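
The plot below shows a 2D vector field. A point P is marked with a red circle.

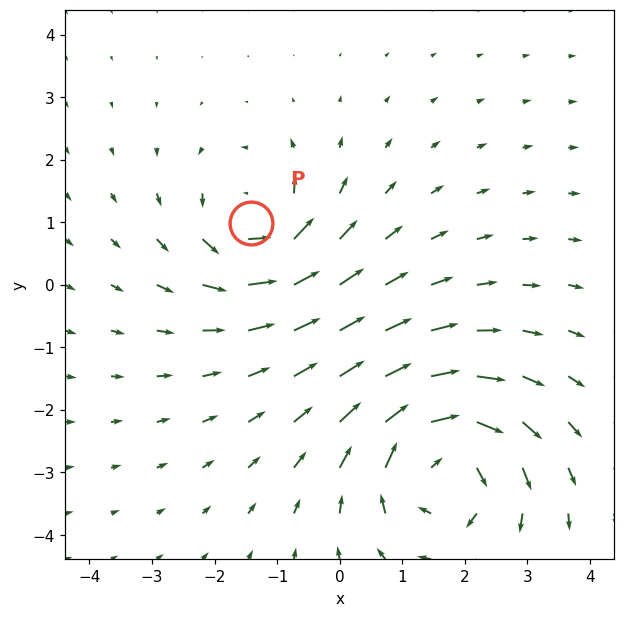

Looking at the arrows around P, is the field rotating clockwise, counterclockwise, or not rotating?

Near P at (-1.4, 1.0) the arrows circulate counterclockwise. The curl (z-component) there is about +4; positive curl means counterclockwise rotation.

counterclockwise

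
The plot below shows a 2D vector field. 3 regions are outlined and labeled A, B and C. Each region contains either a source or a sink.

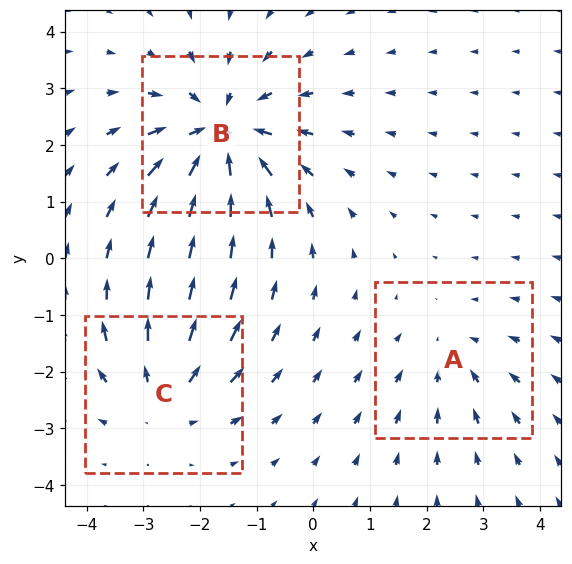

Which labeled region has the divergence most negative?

B

Divergence at each region's feature centre — A: about -2, B: about -4, C: about +3. Region B is most negative.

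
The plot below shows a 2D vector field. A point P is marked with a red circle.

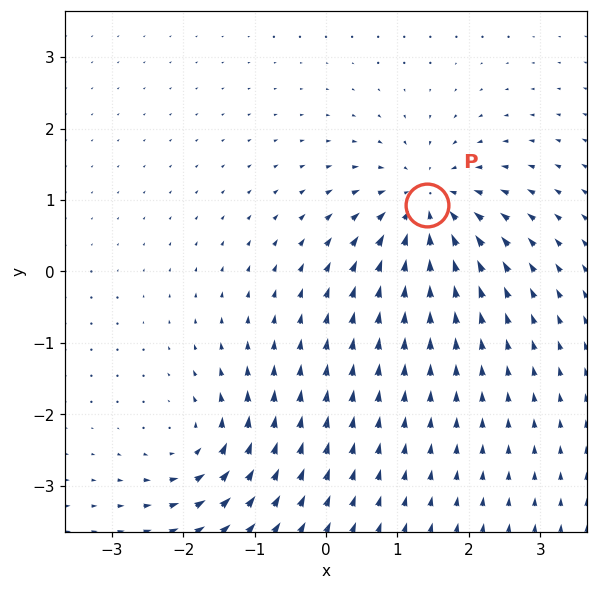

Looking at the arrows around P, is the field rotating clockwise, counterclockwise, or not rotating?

Near P at (1.4, 0.9) the arrows show no circulation. The curl there is ≈0.

not rotating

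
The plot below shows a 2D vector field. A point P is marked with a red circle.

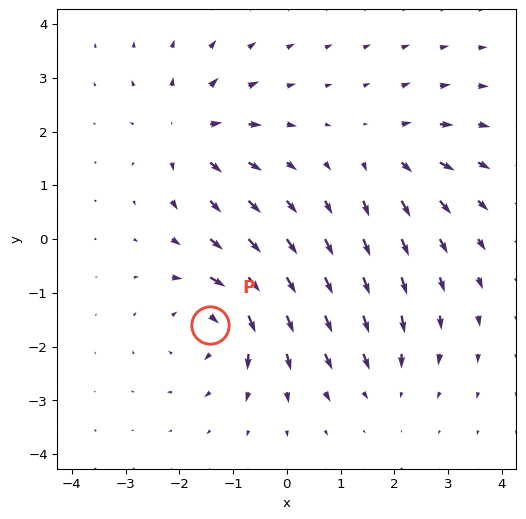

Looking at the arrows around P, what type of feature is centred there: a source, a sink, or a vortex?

At P (-1.4, -1.6) the arrows circulate clockwise. Divergence ≈0, curl about -7 — near-zero divergence with nonzero curl is a vortex.

vortex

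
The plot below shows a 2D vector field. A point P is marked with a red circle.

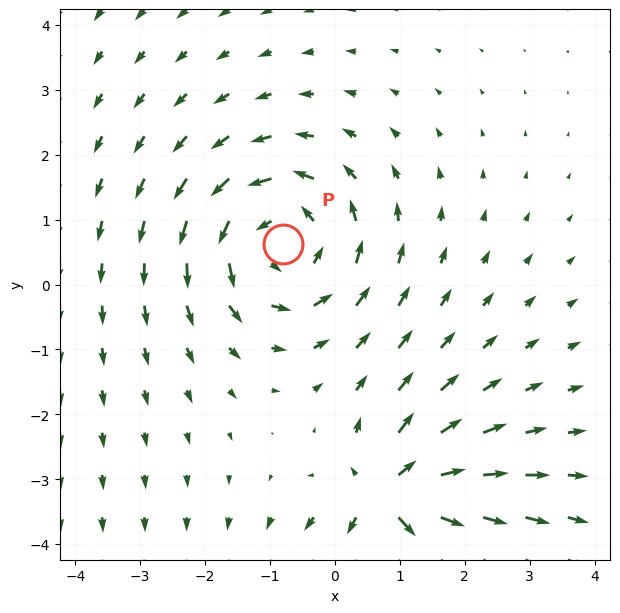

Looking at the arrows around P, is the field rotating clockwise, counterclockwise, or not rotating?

Near P at (-0.8, 0.6) the arrows circulate counterclockwise. The curl (z-component) there is about +4; positive curl means counterclockwise rotation.

counterclockwise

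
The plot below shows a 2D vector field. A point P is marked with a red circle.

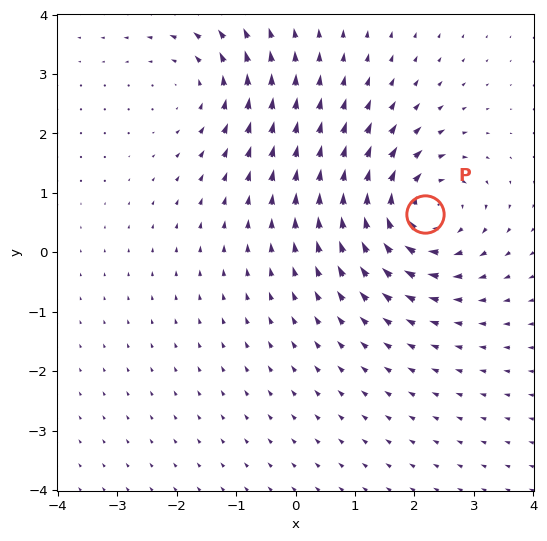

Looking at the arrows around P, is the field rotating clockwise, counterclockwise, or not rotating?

Near P at (2.2, 0.6) the arrows circulate clockwise. The curl (z-component) there is about -5; negative curl means clockwise rotation.

clockwise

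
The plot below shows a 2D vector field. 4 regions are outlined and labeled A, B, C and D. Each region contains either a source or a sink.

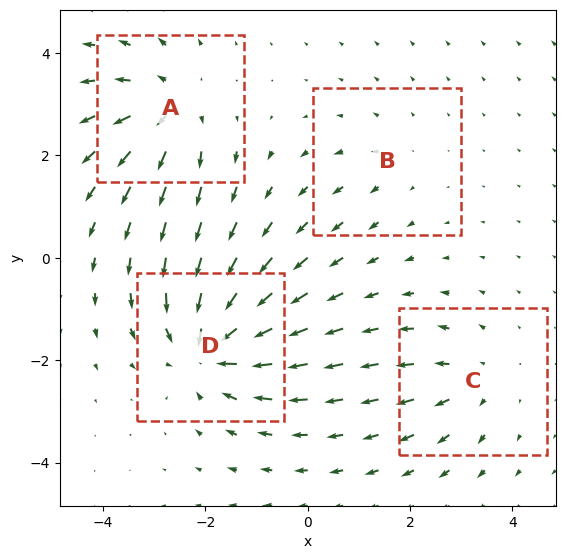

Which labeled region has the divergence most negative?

D

Divergence at each region's feature centre — A: about +5, B: about +2, C: about +3, D: about -7. Region D is most negative.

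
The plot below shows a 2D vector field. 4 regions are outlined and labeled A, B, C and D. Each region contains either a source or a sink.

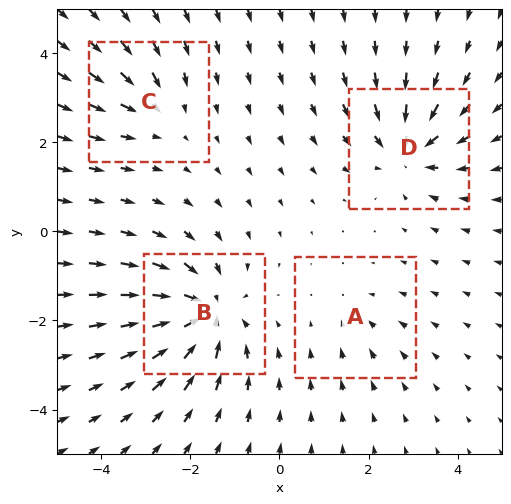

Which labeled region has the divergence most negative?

B

Divergence at each region's feature centre — A: about -2, B: about -7, C: about -3, D: about -5. Region B is most negative.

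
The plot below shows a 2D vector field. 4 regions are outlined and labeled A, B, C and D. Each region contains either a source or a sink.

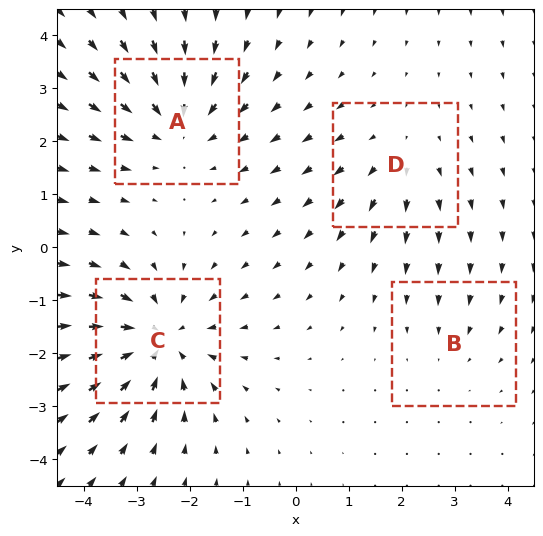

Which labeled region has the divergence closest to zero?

Divergence at each region's feature centre — A: about -5, B: about -2, C: about -6, D: about +3. Region B is closest to zero.

B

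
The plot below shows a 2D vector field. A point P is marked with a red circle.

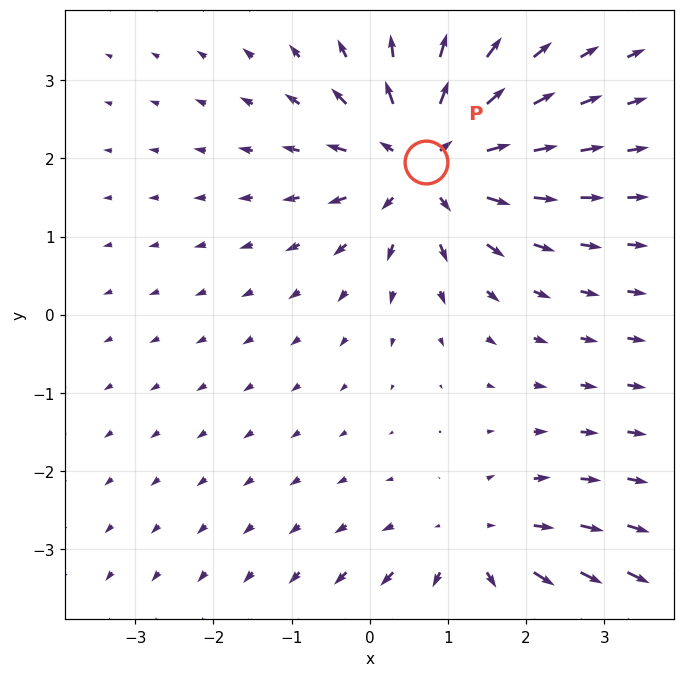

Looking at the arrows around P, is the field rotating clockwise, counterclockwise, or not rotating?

not rotating

Near P at (0.7, 2.0) the arrows show no circulation. The curl there is ≈0.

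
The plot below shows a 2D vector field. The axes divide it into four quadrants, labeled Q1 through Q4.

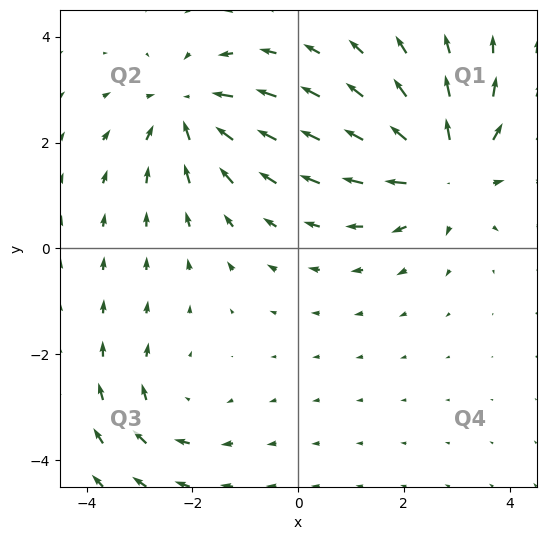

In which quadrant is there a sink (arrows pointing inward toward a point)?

The sink sits at approximately (-2.1, 2.6), which lies in quadrant Q2. The divergence there is about -4, negative as expected for a sink.

Q2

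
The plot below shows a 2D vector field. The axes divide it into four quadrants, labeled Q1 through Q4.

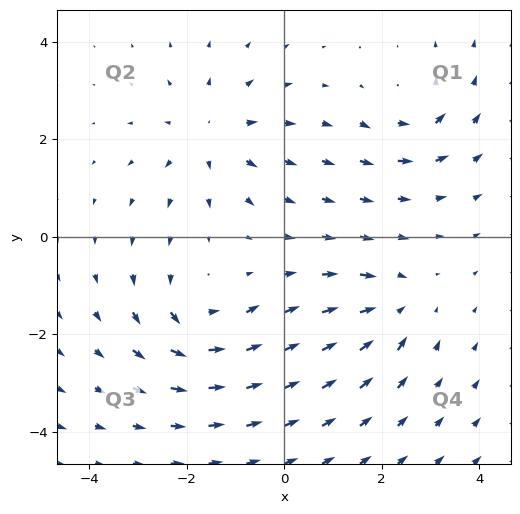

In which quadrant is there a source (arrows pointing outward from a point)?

The source sits at approximately (-1.5, 2.1), which lies in quadrant Q2. The divergence there is about +4, positive as expected for a source.

Q2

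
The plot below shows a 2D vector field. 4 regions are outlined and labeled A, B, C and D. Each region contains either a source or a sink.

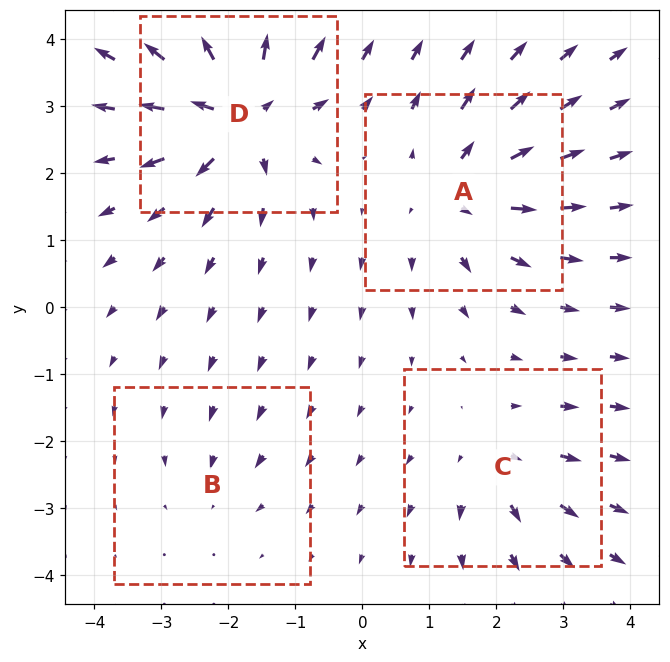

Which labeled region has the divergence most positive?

D

Divergence at each region's feature centre — A: about +6, B: about -2, C: about +4, D: about +9. Region D is most positive.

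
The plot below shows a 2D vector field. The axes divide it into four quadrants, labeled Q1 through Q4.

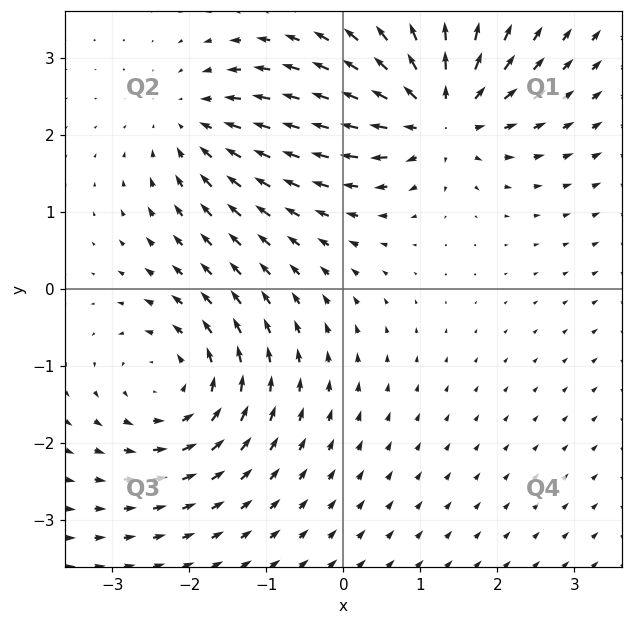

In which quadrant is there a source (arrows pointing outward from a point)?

The source sits at approximately (1.2, 2.3), which lies in quadrant Q1. The divergence there is about +7, positive as expected for a source.

Q1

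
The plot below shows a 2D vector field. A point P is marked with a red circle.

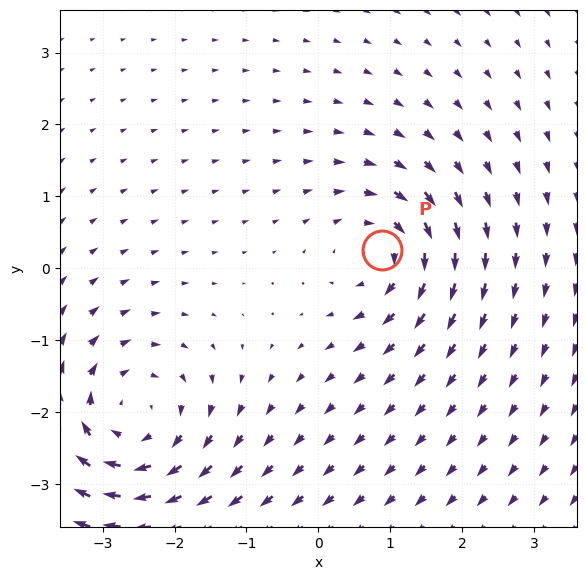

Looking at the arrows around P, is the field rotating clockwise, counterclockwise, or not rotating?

Near P at (0.9, 0.2) the arrows circulate clockwise. The curl (z-component) there is about -4; negative curl means clockwise rotation.

clockwise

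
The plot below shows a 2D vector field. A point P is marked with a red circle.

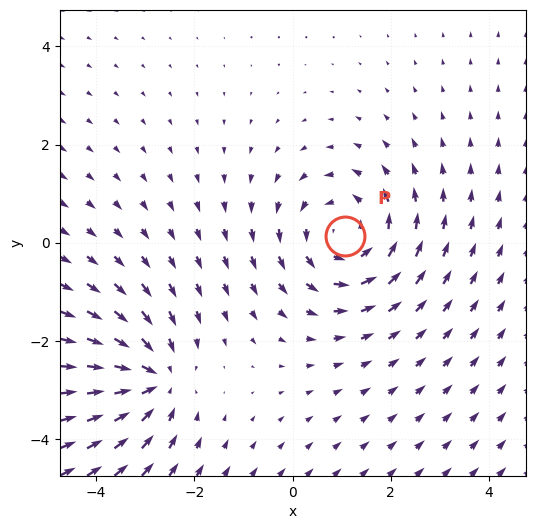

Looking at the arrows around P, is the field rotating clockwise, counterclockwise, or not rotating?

Near P at (1.1, 0.1) the arrows circulate counterclockwise. The curl (z-component) there is about +3; positive curl means counterclockwise rotation.

counterclockwise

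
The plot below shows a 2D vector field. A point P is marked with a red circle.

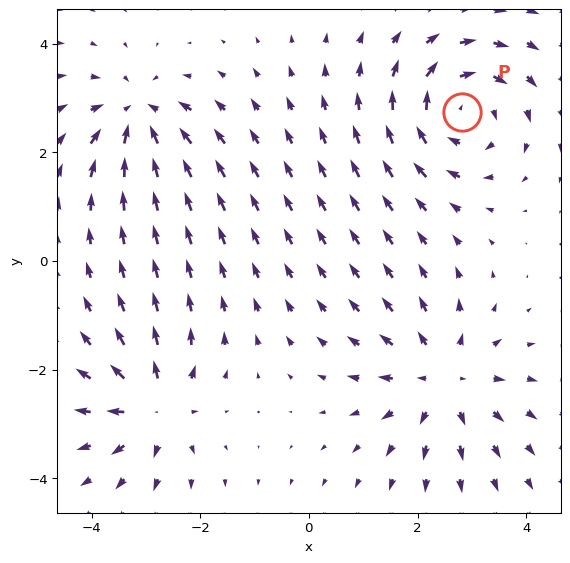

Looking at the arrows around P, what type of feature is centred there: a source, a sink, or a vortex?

vortex

At P (2.8, 2.7) the arrows circulate clockwise. Divergence ≈0, curl about -5 — near-zero divergence with nonzero curl is a vortex.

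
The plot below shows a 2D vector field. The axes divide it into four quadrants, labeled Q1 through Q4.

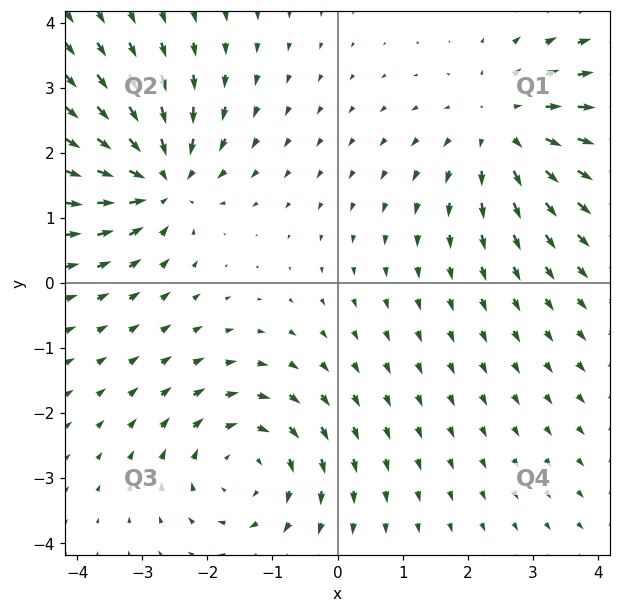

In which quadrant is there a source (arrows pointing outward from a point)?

The source sits at approximately (2.6, 2.4), which lies in quadrant Q1. The divergence there is about +3, positive as expected for a source.

Q1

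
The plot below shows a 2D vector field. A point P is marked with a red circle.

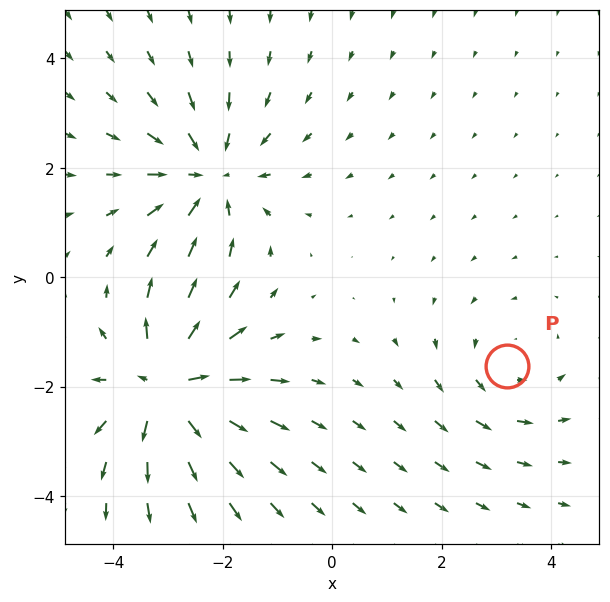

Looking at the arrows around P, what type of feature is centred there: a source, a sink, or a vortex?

vortex

At P (3.2, -1.6) the arrows circulate counterclockwise. Divergence ≈0, curl about +2 — near-zero divergence with nonzero curl is a vortex.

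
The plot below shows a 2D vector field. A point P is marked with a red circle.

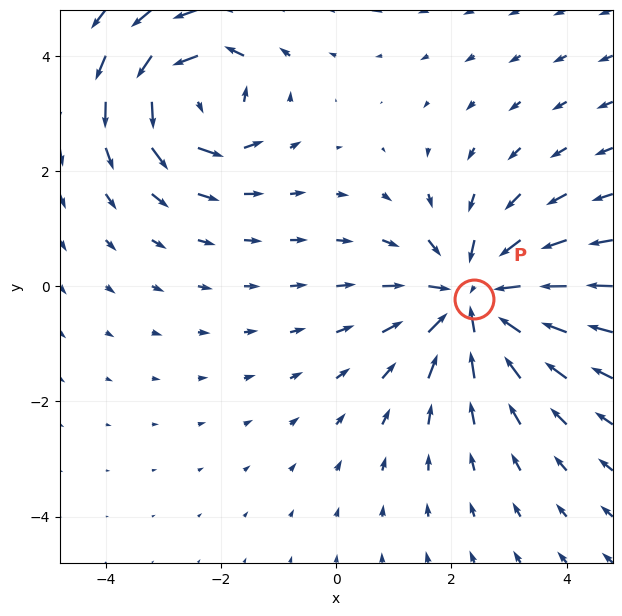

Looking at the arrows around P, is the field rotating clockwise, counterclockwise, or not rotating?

Near P at (2.4, -0.2) the arrows show no circulation. The curl there is ≈0.

not rotating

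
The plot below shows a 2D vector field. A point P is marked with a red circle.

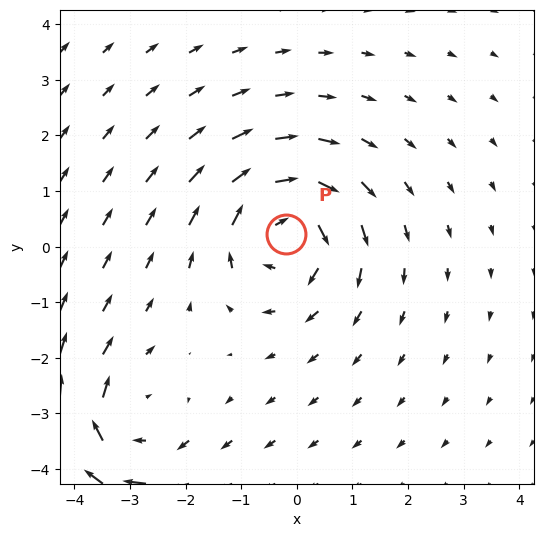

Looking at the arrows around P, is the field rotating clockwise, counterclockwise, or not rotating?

clockwise

Near P at (-0.2, 0.2) the arrows circulate clockwise. The curl (z-component) there is about -5; negative curl means clockwise rotation.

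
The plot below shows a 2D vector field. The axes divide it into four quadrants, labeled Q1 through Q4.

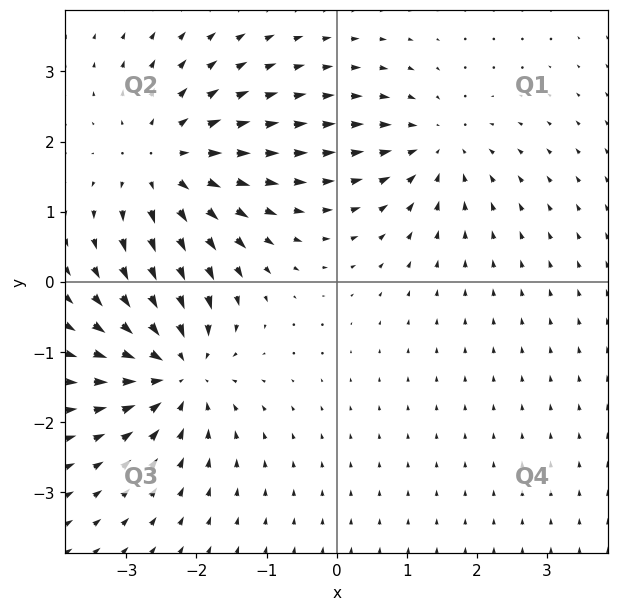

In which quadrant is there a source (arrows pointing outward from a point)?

Q2

The source sits at approximately (-2.4, 1.7), which lies in quadrant Q2. The divergence there is about +5, positive as expected for a source.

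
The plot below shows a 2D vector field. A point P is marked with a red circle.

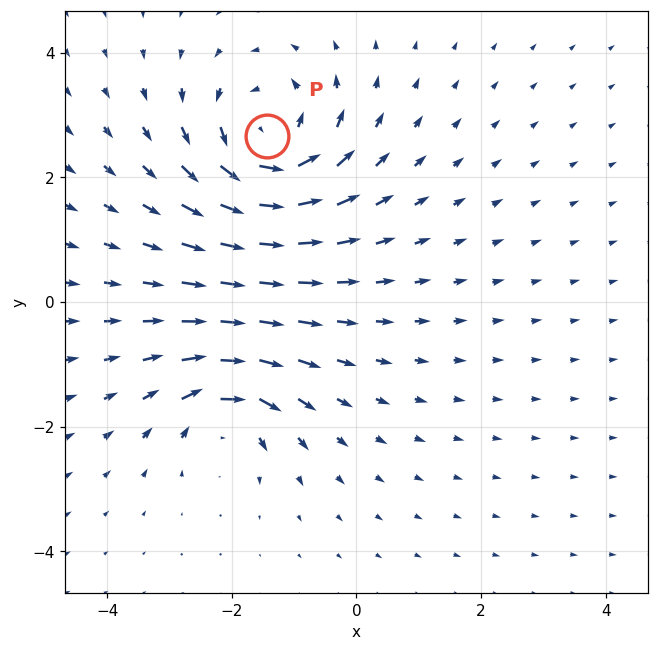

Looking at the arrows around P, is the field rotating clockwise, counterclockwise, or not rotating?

Near P at (-1.4, 2.7) the arrows circulate counterclockwise. The curl (z-component) there is about +5; positive curl means counterclockwise rotation.

counterclockwise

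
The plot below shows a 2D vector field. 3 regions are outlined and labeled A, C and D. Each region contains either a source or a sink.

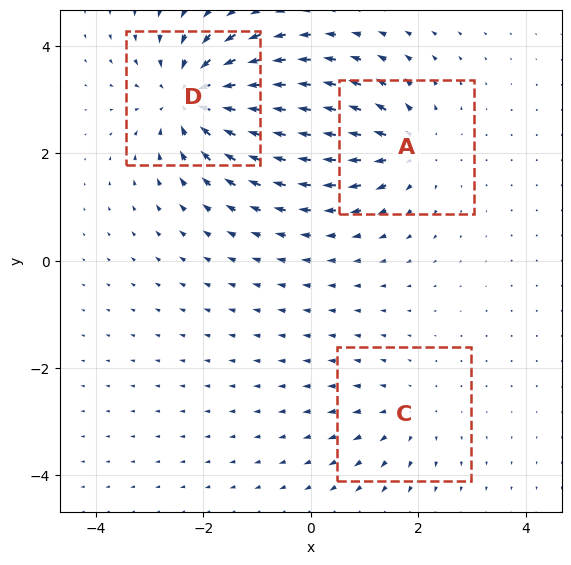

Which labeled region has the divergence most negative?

Divergence at each region's feature centre — A: about +3, C: about +2, D: about -5. Region D is most negative.

D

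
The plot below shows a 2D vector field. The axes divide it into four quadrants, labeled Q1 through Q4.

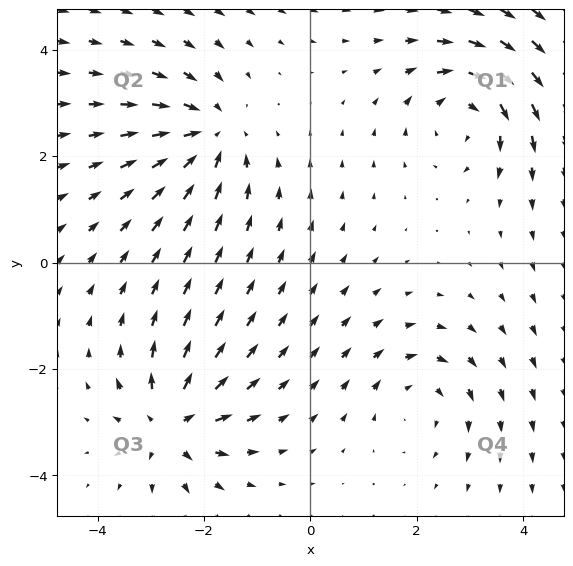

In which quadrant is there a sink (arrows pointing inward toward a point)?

The sink sits at approximately (-1.9, 2.4), which lies in quadrant Q2. The divergence there is about -4, negative as expected for a sink.

Q2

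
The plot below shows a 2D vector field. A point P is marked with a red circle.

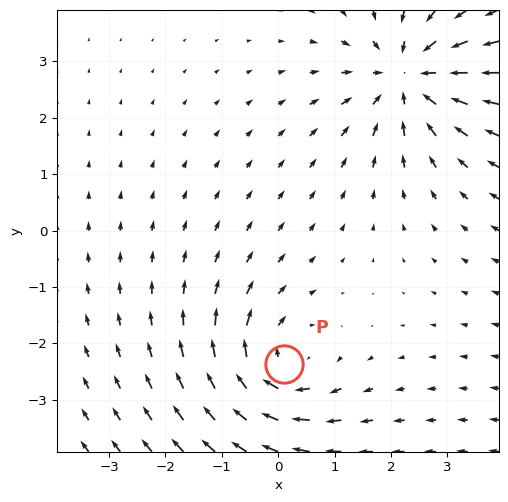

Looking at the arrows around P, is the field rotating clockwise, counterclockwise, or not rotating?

Near P at (0.1, -2.4) the arrows circulate clockwise. The curl (z-component) there is about -4; negative curl means clockwise rotation.

clockwise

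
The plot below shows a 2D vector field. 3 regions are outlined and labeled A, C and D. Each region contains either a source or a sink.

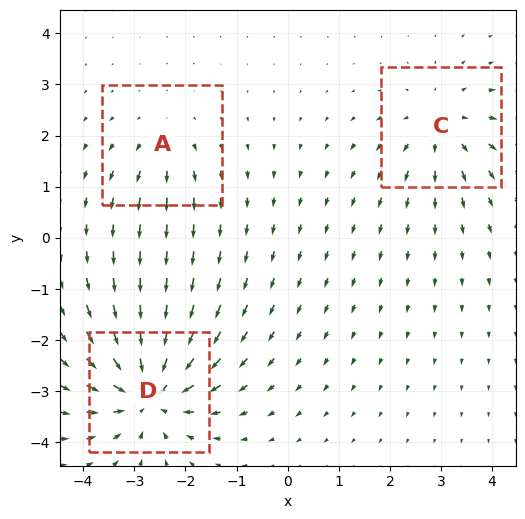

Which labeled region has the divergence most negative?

Divergence at each region's feature centre — A: about +2, C: about +3, D: about -5. Region D is most negative.

D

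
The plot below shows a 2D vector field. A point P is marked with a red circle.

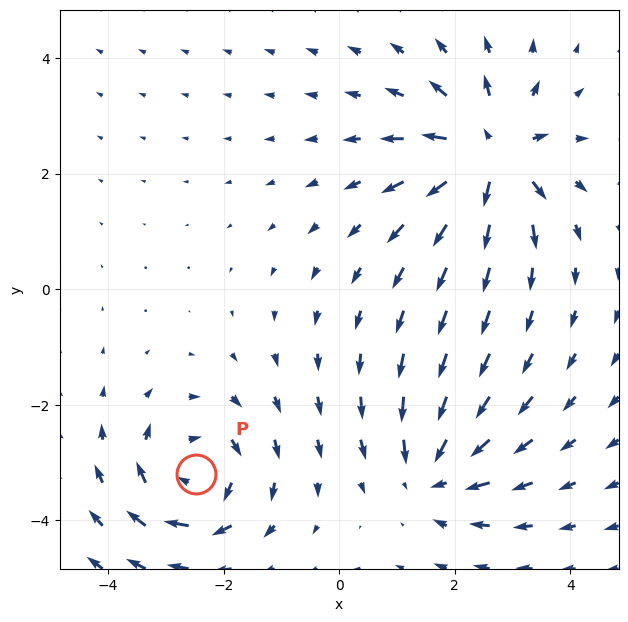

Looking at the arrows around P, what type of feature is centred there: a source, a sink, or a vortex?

At P (-2.5, -3.2) the arrows circulate clockwise. Divergence ≈0, curl about -4 — near-zero divergence with nonzero curl is a vortex.

vortex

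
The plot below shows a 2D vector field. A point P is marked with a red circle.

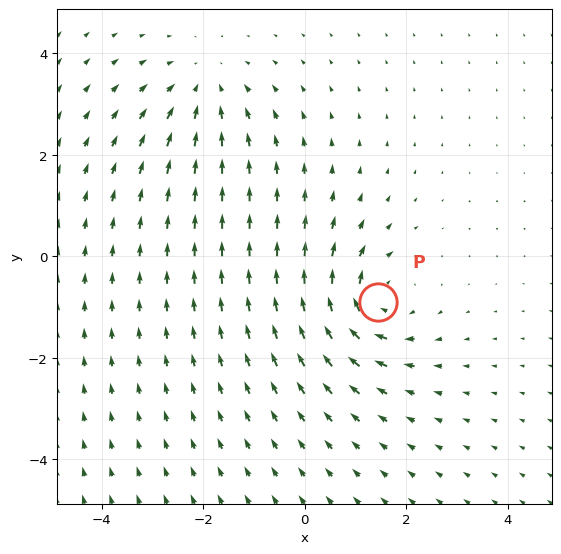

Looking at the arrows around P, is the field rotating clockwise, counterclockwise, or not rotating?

Near P at (1.4, -0.9) the arrows circulate clockwise. The curl (z-component) there is about -5; negative curl means clockwise rotation.

clockwise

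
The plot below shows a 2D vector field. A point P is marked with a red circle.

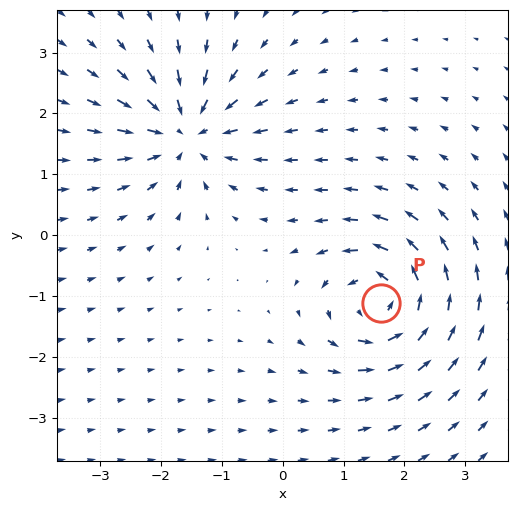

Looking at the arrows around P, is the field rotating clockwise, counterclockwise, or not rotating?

Near P at (1.6, -1.1) the arrows circulate counterclockwise. The curl (z-component) there is about +7; positive curl means counterclockwise rotation.

counterclockwise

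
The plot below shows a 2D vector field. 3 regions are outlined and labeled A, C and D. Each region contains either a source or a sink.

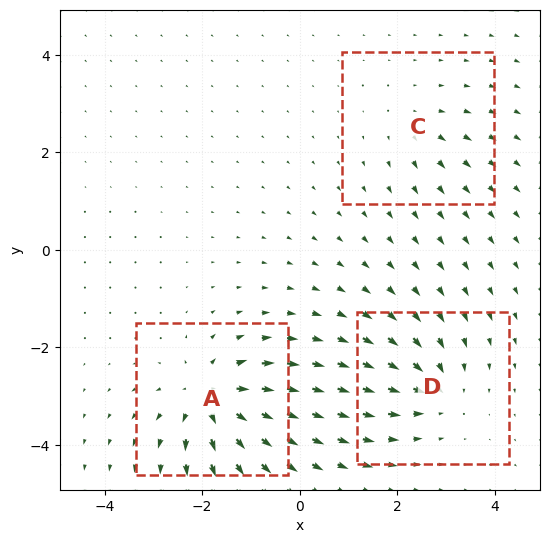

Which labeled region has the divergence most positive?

A

Divergence at each region's feature centre — A: about +6, C: about +2, D: about -4. Region A is most positive.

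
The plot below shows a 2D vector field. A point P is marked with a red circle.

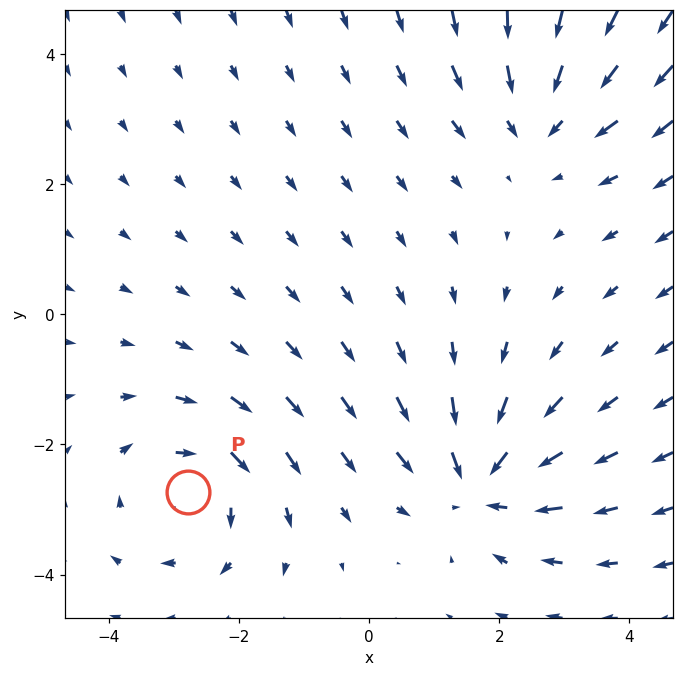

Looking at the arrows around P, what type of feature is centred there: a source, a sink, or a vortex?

vortex

At P (-2.8, -2.7) the arrows circulate clockwise. Divergence ≈0, curl about -3 — near-zero divergence with nonzero curl is a vortex.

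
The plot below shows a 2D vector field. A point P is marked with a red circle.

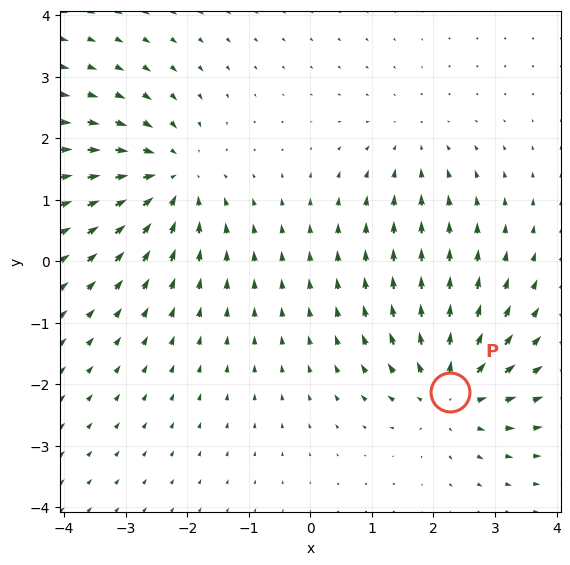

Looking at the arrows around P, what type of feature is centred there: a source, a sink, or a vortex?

At P (2.3, -2.1) the arrows spread outward. Divergence about +5, curl ≈0 — positive divergence with near-zero curl is a source.

source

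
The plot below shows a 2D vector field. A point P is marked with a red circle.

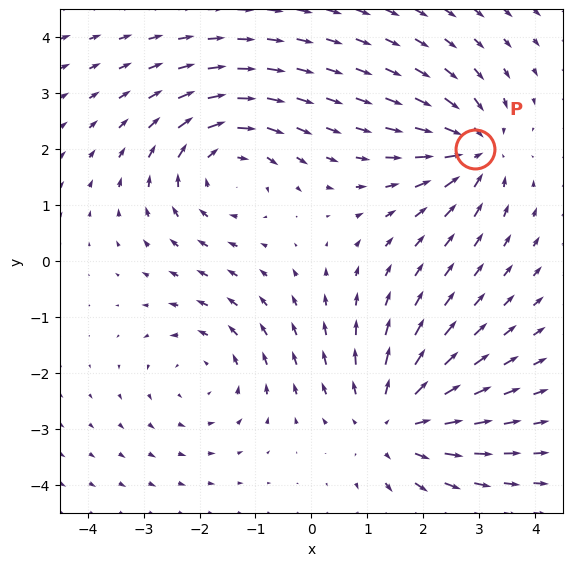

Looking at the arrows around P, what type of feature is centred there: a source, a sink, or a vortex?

At P (2.9, 2.0) the arrows converge inward. Divergence about -4, curl ≈0 — negative divergence with near-zero curl is a sink.

sink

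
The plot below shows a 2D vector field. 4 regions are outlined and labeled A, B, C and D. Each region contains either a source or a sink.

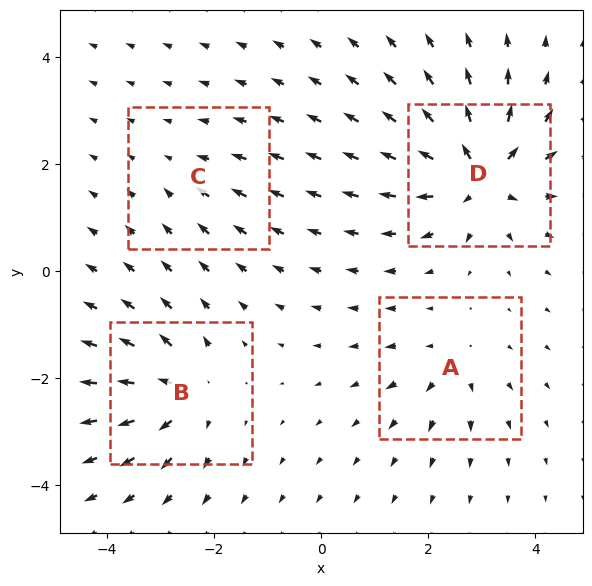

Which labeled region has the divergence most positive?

D

Divergence at each region's feature centre — A: about +4, B: about +6, C: about -2, D: about +9. Region D is most positive.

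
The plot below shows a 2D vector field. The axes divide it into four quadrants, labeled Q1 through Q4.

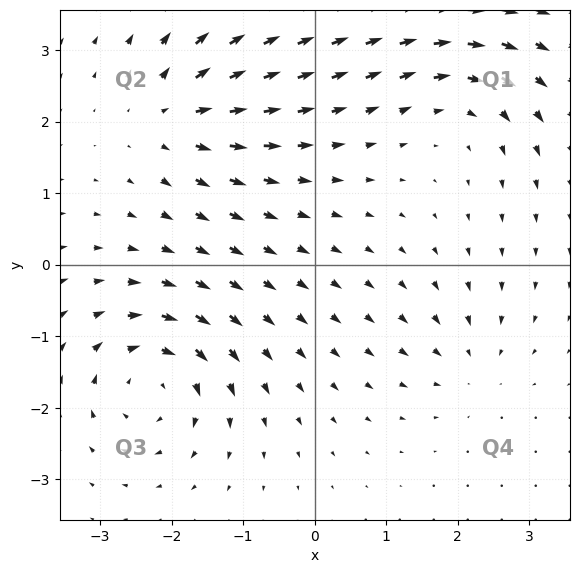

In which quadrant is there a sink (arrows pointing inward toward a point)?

Q4

The sink sits at approximately (2.2, -1.4), which lies in quadrant Q4. The divergence there is about -3, negative as expected for a sink.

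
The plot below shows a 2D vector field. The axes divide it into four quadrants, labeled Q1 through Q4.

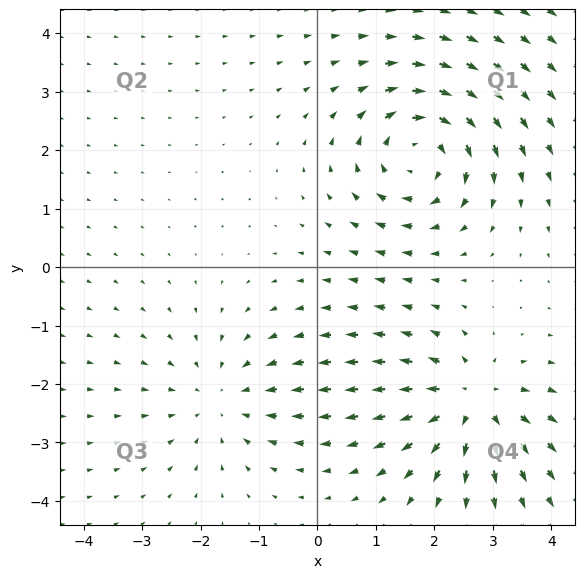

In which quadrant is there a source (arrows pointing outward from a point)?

Q4

The source sits at approximately (2.6, -2.3), which lies in quadrant Q4. The divergence there is about +5, positive as expected for a source.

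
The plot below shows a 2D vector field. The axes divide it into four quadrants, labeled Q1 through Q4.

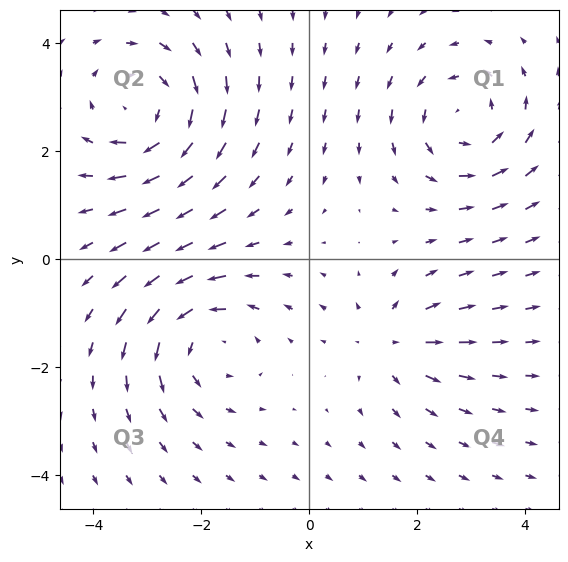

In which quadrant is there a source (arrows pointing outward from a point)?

Q4

The source sits at approximately (1.5, -1.5), which lies in quadrant Q4. The divergence there is about +3, positive as expected for a source.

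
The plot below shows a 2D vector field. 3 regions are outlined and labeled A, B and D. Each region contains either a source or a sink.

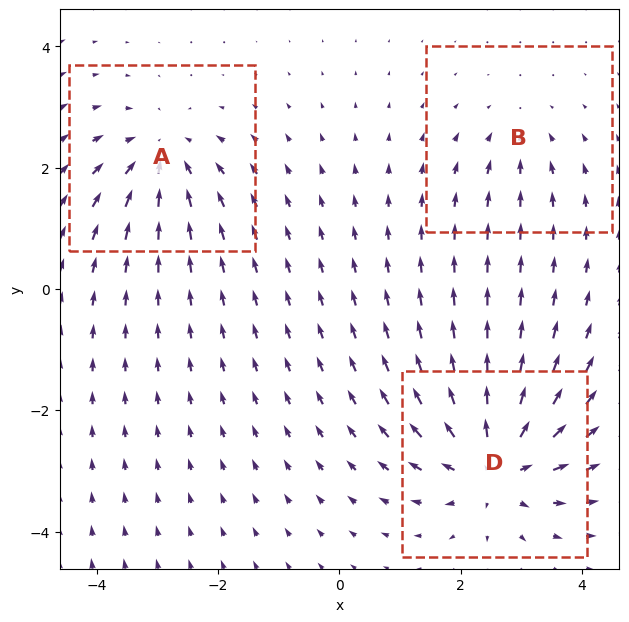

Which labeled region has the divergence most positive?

Divergence at each region's feature centre — A: about -4, B: about -2, D: about +5. Region D is most positive.

D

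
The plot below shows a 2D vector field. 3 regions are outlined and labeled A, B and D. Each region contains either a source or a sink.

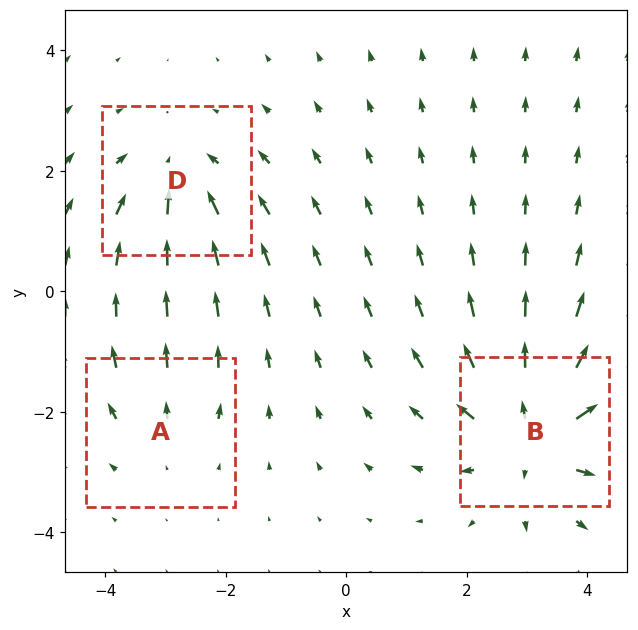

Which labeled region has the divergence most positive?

Divergence at each region's feature centre — A: about +2, B: about +5, D: about -3. Region B is most positive.

B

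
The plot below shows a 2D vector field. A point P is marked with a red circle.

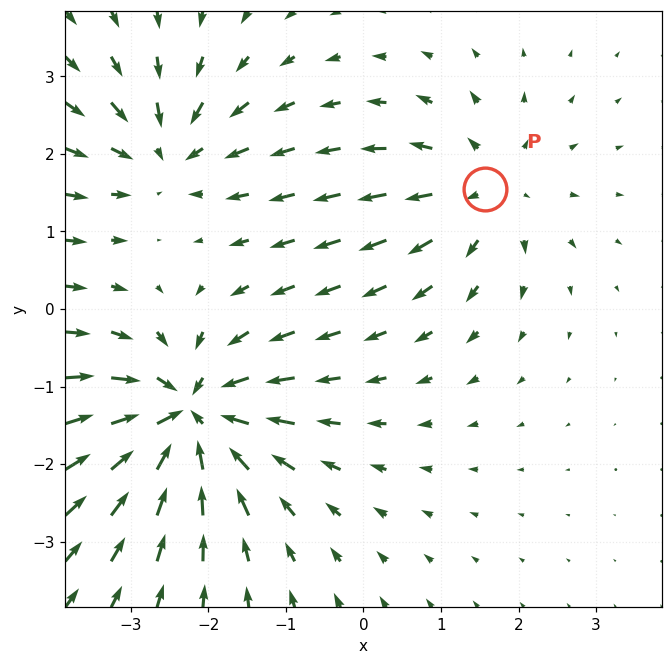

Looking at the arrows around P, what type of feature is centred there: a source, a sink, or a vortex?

source

At P (1.6, 1.5) the arrows spread outward. Divergence about +3, curl ≈0 — positive divergence with near-zero curl is a source.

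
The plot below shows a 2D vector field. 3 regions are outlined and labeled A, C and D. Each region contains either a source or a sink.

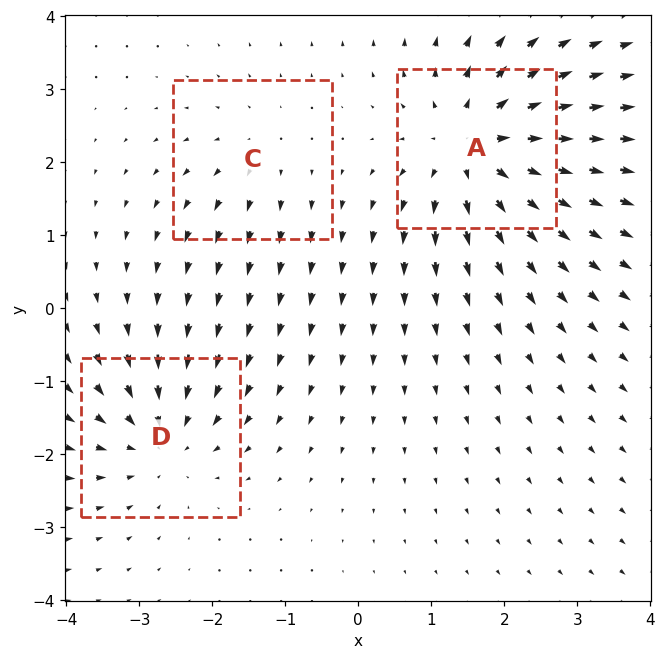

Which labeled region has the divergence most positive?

A

Divergence at each region's feature centre — A: about +5, C: about +2, D: about -4. Region A is most positive.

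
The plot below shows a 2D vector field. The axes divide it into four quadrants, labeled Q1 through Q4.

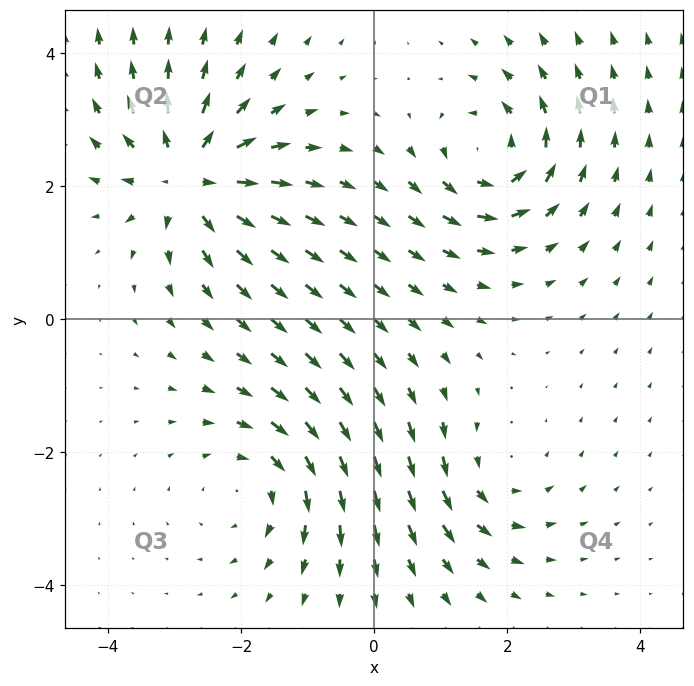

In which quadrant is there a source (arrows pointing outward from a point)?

Q2

The source sits at approximately (-2.8, 2.1), which lies in quadrant Q2. The divergence there is about +5, positive as expected for a source.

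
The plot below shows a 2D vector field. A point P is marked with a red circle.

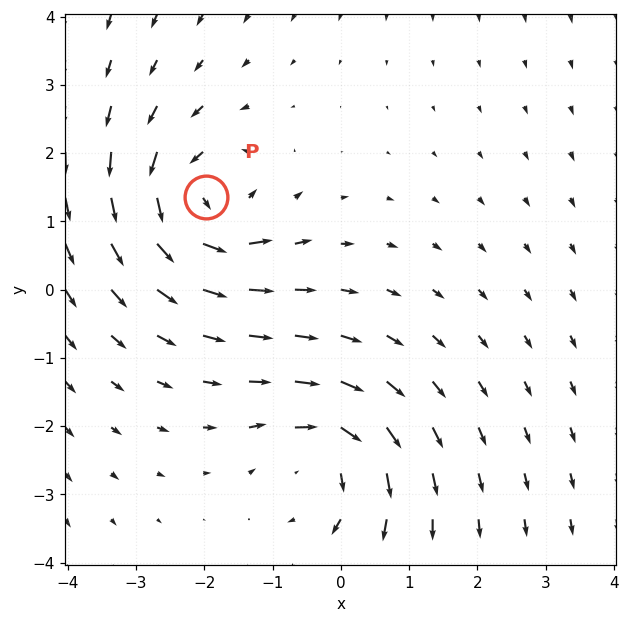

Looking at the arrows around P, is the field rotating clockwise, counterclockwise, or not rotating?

Near P at (-2.0, 1.4) the arrows circulate counterclockwise. The curl (z-component) there is about +5; positive curl means counterclockwise rotation.

counterclockwise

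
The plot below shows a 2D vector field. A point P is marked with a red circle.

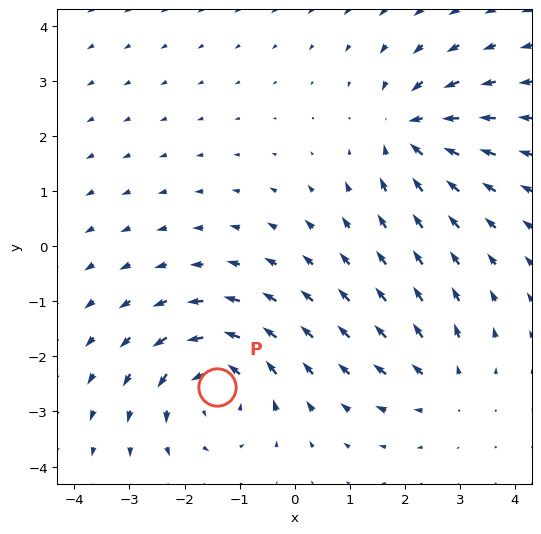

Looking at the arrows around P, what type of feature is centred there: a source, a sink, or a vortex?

vortex

At P (-1.4, -2.6) the arrows circulate counterclockwise. Divergence ≈0, curl about +6 — near-zero divergence with nonzero curl is a vortex.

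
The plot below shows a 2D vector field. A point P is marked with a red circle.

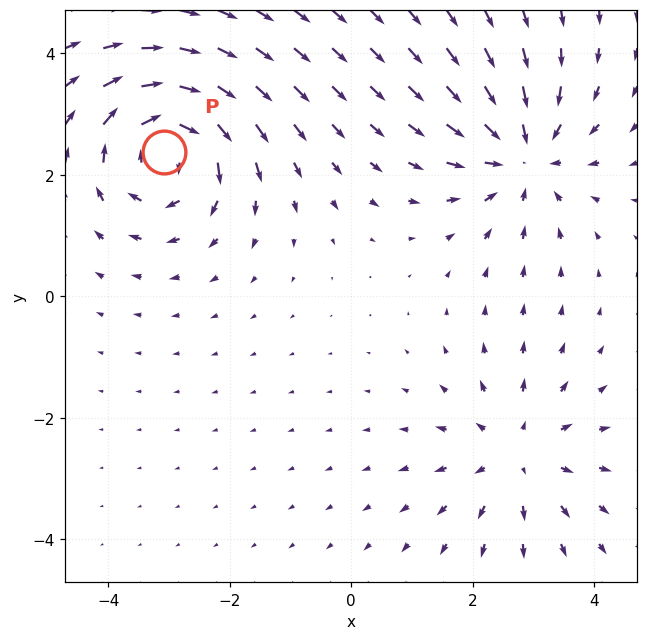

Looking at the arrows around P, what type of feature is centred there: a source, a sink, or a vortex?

At P (-3.1, 2.4) the arrows circulate clockwise. Divergence ≈0, curl about -6 — near-zero divergence with nonzero curl is a vortex.

vortex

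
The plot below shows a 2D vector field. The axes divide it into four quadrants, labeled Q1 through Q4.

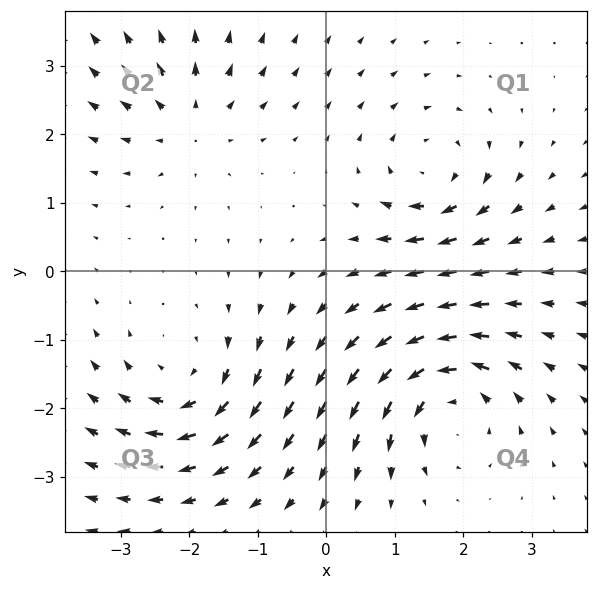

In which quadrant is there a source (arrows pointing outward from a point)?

Q2

The source sits at approximately (-2.0, 2.2), which lies in quadrant Q2. The divergence there is about +4, positive as expected for a source.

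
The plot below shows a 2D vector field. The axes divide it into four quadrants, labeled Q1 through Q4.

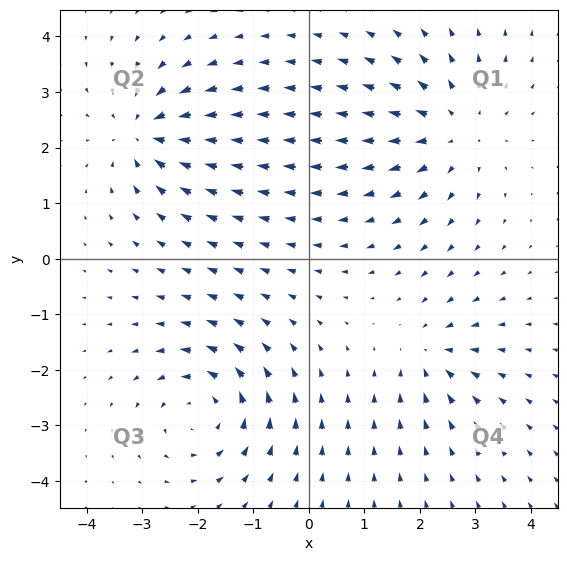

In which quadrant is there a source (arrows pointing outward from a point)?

Q1

The source sits at approximately (2.6, 2.3), which lies in quadrant Q1. The divergence there is about +4, positive as expected for a source.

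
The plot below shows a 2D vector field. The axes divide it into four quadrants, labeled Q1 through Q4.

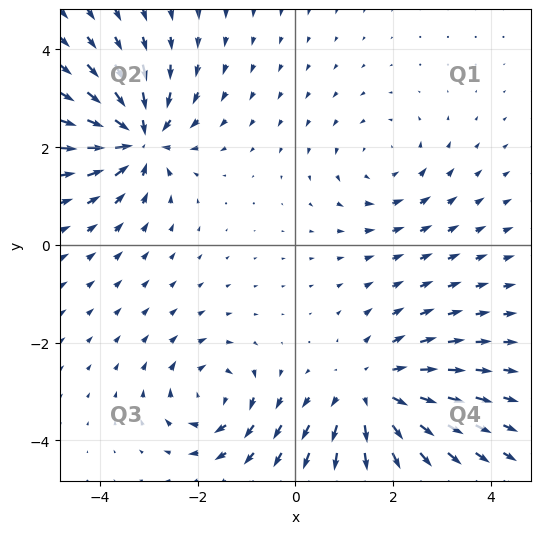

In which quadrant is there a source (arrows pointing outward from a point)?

The source sits at approximately (1.6, -3.0), which lies in quadrant Q4. The divergence there is about +4, positive as expected for a source.

Q4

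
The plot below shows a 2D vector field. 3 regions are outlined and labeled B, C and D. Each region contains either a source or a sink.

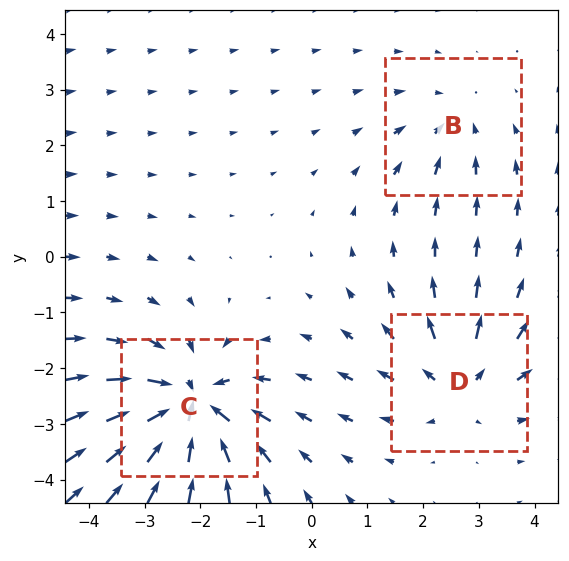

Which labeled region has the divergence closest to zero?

B

Divergence at each region's feature centre — B: about -2, C: about -6, D: about +4. Region B is closest to zero.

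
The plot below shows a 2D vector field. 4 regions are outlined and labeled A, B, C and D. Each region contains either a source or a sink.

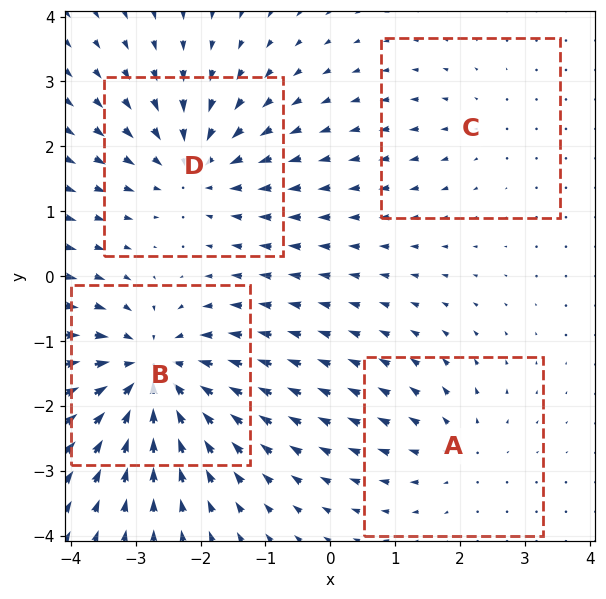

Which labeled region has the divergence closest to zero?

Divergence at each region's feature centre — A: about +3, B: about -7, C: about +2, D: about -5. Region C is closest to zero.

C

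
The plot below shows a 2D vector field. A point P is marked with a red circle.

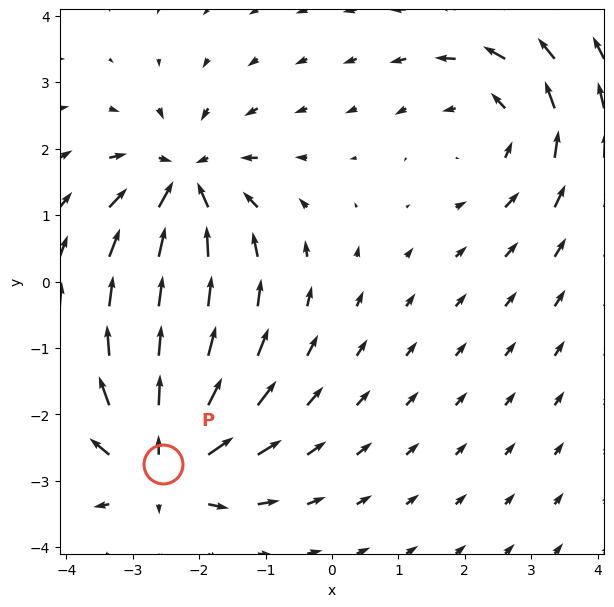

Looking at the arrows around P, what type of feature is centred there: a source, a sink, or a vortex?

source

At P (-2.5, -2.7) the arrows spread outward. Divergence about +4, curl ≈0 — positive divergence with near-zero curl is a source.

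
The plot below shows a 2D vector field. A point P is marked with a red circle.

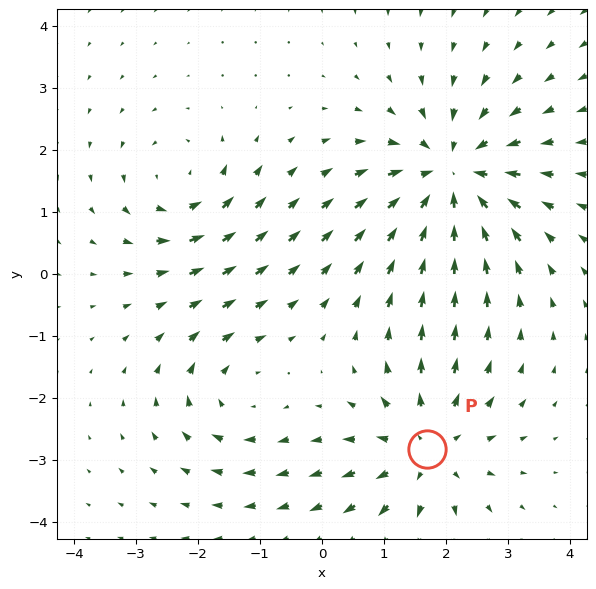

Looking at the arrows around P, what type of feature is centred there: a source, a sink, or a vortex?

At P (1.7, -2.8) the arrows spread outward. Divergence about +4, curl ≈0 — positive divergence with near-zero curl is a source.

source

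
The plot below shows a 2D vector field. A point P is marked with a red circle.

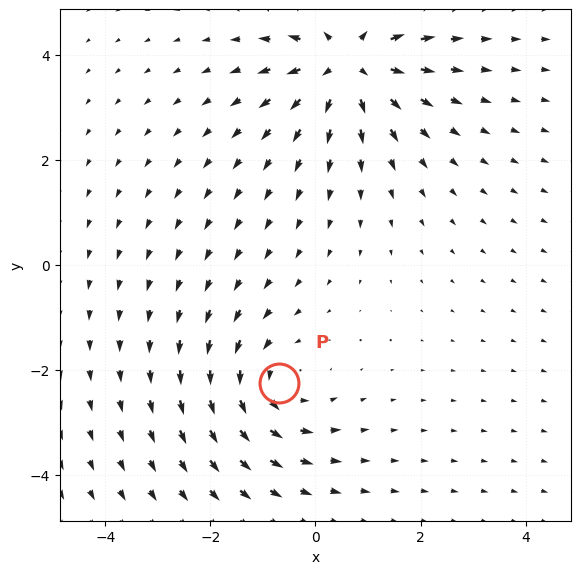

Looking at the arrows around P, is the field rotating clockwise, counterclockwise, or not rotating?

counterclockwise

Near P at (-0.7, -2.2) the arrows circulate counterclockwise. The curl (z-component) there is about +3; positive curl means counterclockwise rotation.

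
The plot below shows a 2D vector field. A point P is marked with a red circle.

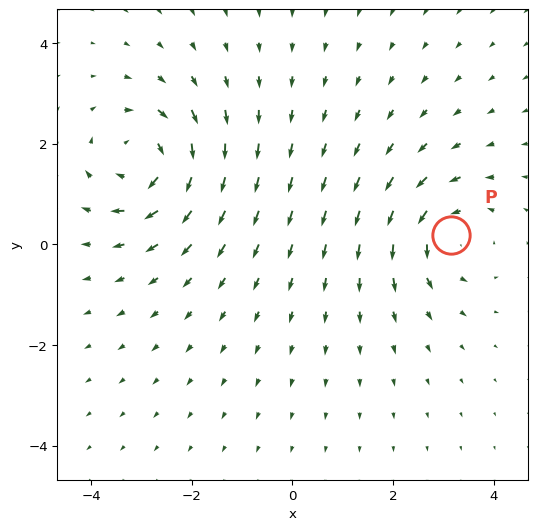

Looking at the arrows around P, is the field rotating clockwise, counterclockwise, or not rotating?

counterclockwise

Near P at (3.2, 0.2) the arrows circulate counterclockwise. The curl (z-component) there is about +3; positive curl means counterclockwise rotation.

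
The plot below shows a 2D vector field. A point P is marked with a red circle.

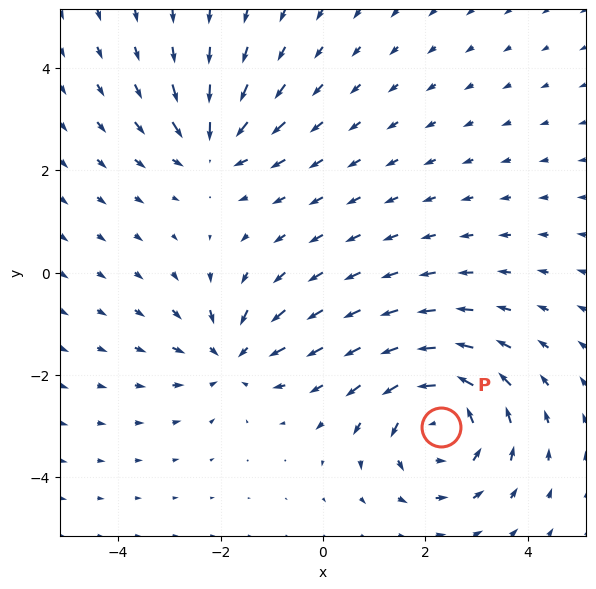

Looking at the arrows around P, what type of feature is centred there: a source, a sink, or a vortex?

vortex

At P (2.3, -3.0) the arrows circulate counterclockwise. Divergence ≈0, curl about +5 — near-zero divergence with nonzero curl is a vortex.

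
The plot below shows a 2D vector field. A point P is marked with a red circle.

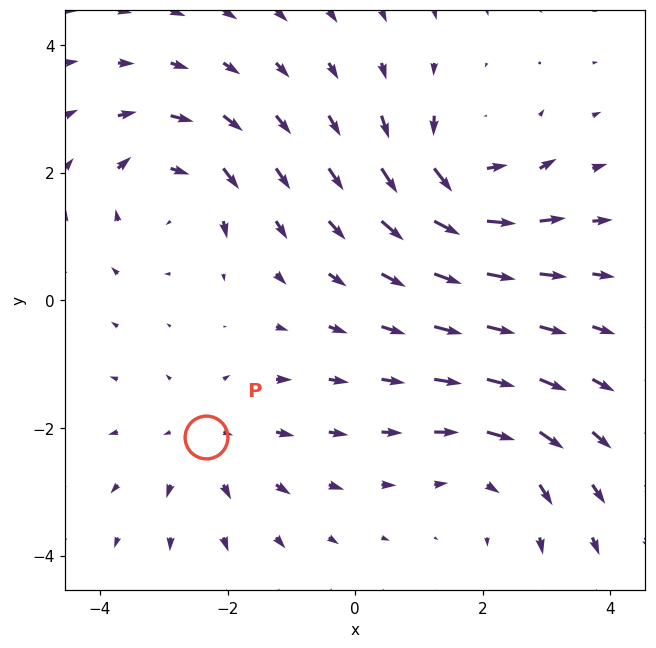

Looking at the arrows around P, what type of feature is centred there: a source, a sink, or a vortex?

source

At P (-2.3, -2.1) the arrows spread outward. Divergence about +2, curl ≈0 — positive divergence with near-zero curl is a source.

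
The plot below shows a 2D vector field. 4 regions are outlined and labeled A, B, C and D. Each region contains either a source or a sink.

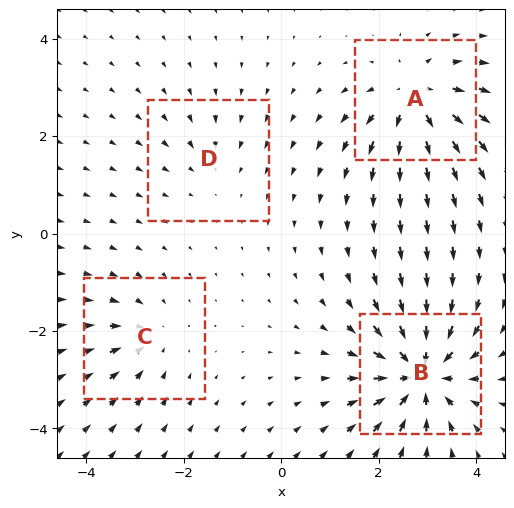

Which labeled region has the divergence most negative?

B

Divergence at each region's feature centre — A: about +6, B: about -8, C: about -4, D: about -2. Region B is most negative.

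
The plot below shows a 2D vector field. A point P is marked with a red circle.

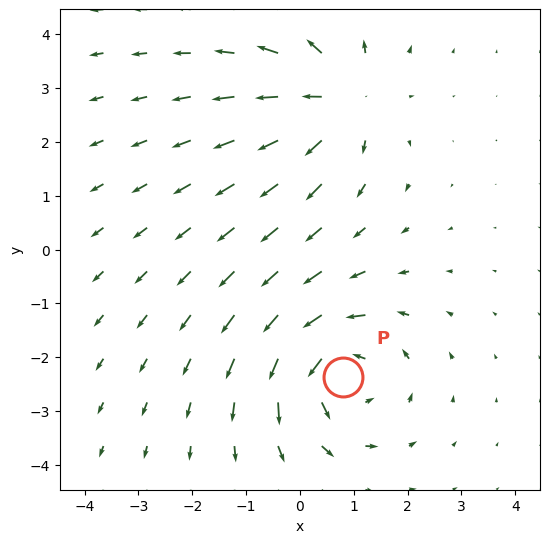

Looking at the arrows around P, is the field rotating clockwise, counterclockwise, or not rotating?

counterclockwise

Near P at (0.8, -2.4) the arrows circulate counterclockwise. The curl (z-component) there is about +5; positive curl means counterclockwise rotation.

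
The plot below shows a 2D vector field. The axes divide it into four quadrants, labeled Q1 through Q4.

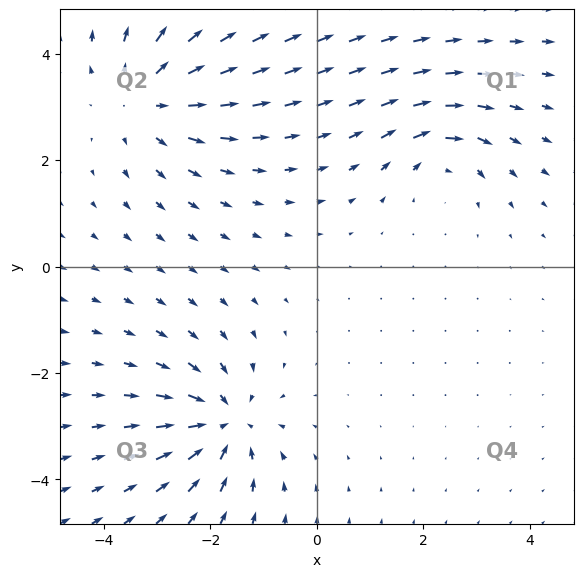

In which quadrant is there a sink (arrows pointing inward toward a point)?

Q3

The sink sits at approximately (-1.7, -2.9), which lies in quadrant Q3. The divergence there is about -4, negative as expected for a sink.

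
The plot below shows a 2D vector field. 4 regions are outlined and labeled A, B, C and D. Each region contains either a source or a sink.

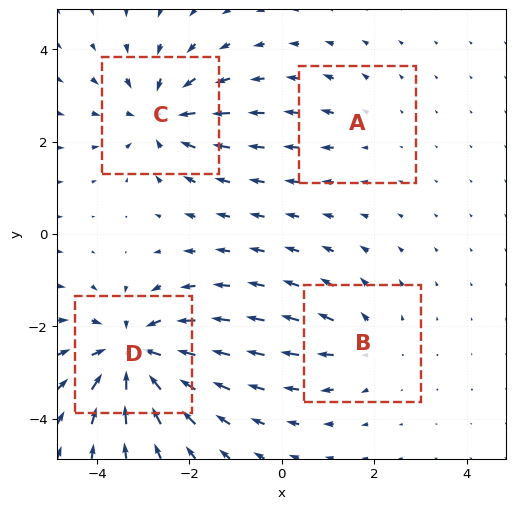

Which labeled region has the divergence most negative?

D

Divergence at each region's feature centre — A: about +2, B: about +3, C: about -5, D: about -6. Region D is most negative.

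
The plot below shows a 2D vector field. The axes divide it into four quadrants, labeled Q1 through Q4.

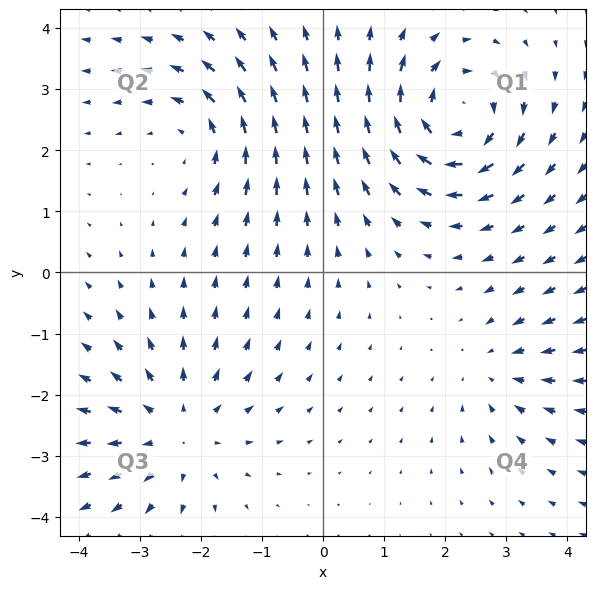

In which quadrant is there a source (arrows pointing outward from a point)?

Q3

The source sits at approximately (-2.4, -2.6), which lies in quadrant Q3. The divergence there is about +4, positive as expected for a source.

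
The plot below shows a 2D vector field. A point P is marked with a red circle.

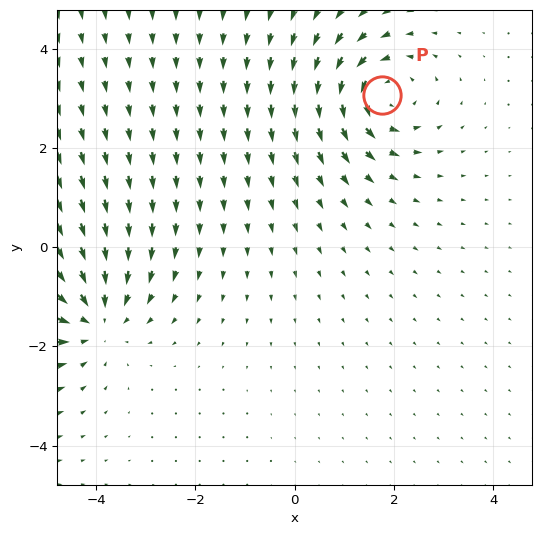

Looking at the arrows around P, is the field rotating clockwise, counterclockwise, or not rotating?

Near P at (1.8, 3.1) the arrows circulate counterclockwise. The curl (z-component) there is about +5; positive curl means counterclockwise rotation.

counterclockwise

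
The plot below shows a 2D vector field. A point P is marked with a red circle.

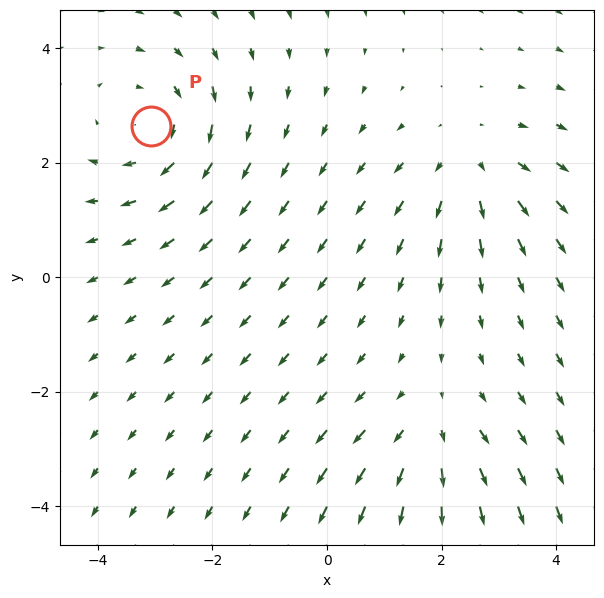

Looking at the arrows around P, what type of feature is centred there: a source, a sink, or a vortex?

vortex

At P (-3.1, 2.7) the arrows circulate clockwise. Divergence ≈0, curl about -3 — near-zero divergence with nonzero curl is a vortex.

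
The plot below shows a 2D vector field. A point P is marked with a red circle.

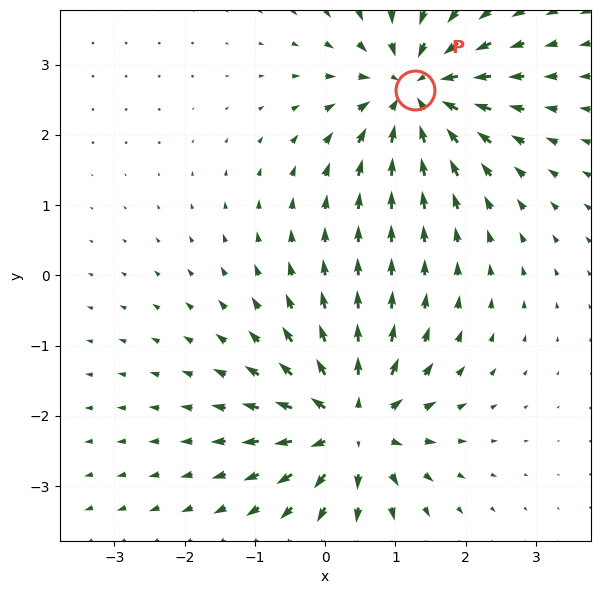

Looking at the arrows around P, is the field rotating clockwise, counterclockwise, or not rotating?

not rotating

Near P at (1.3, 2.6) the arrows show no circulation. The curl there is ≈0.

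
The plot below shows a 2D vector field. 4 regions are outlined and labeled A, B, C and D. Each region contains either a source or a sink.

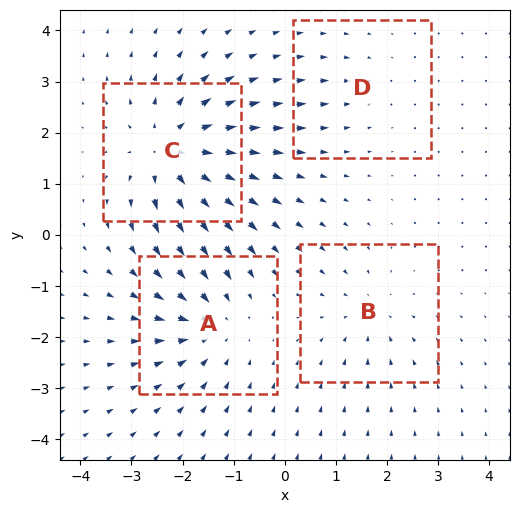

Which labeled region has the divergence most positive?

C

Divergence at each region's feature centre — A: about -5, B: about -3, C: about +6, D: about -2. Region C is most positive.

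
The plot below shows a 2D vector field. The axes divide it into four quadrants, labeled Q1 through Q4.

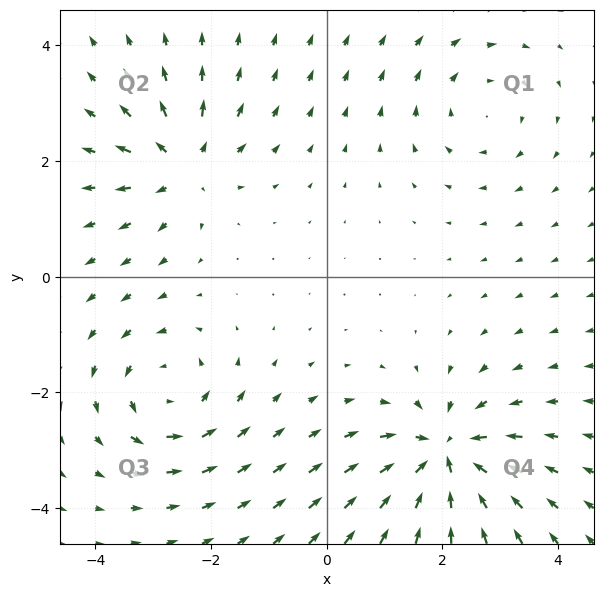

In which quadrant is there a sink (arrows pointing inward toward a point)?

The sink sits at approximately (2.0, -3.1), which lies in quadrant Q4. The divergence there is about -5, negative as expected for a sink.

Q4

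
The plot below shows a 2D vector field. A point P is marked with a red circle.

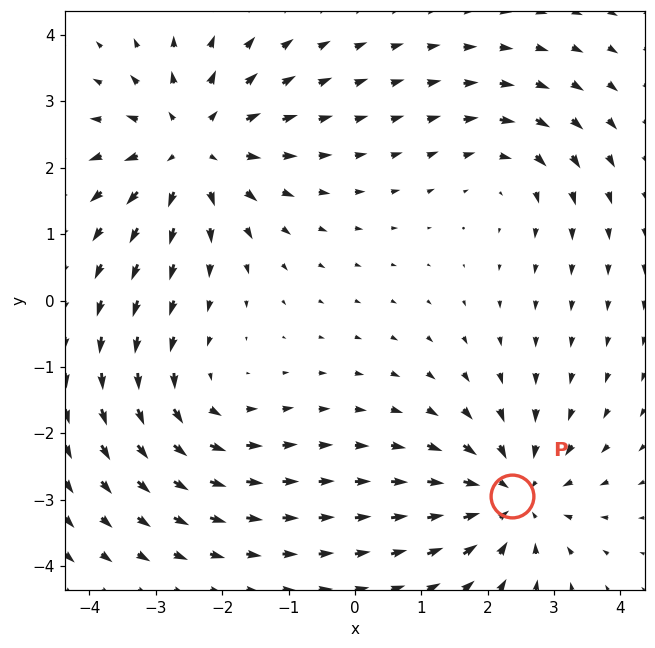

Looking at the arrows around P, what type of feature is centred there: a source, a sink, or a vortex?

sink

At P (2.4, -2.9) the arrows converge inward. Divergence about -4, curl ≈0 — negative divergence with near-zero curl is a sink.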